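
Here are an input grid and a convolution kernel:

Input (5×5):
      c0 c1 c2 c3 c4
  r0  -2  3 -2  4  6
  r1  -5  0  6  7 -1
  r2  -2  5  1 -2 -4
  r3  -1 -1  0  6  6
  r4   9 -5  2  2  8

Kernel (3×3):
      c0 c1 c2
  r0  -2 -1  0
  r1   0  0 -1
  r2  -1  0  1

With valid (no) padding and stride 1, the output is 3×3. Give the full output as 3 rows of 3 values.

Output[0,0]: The receptive field on the input at this output position is [-2 3 -2 / -5 0 6 / -2 5 1]. Elementwise product with the kernel and sum: -2·-2 + 3·-1 + 6·-1 + -2·-1 + 1·1.
Output[0,1]: The receptive field on the input at this output position is [3 -2 4 / 0 6 7 / 5 1 -2]. Elementwise product with the kernel and sum: 3·-2 + -2·-1 + 7·-1 + 5·-1 + -2·1.

-2 -18 -4
10 3 -9
-8 -10 0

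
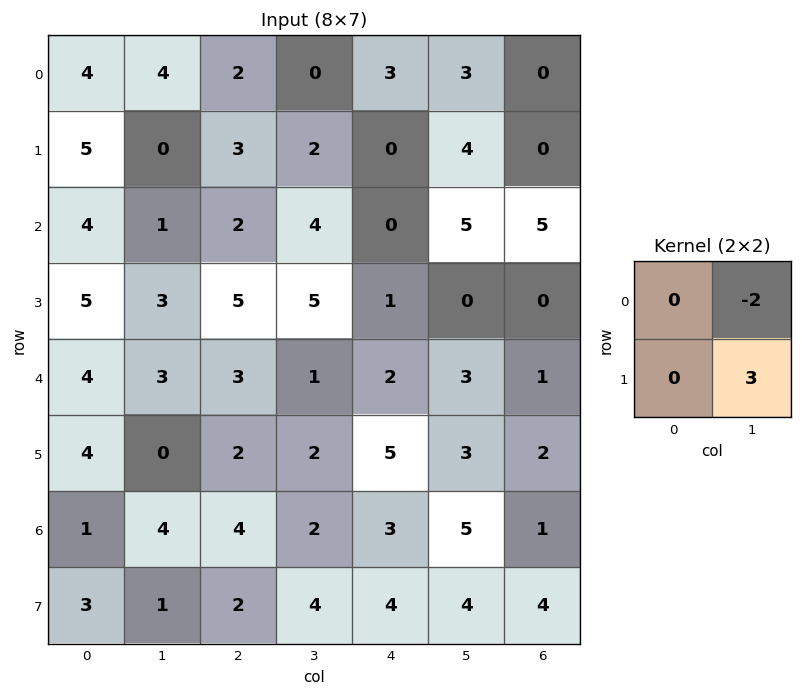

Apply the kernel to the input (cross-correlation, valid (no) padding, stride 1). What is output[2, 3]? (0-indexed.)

3

The receptive field on the input at this output position is [4 0 / 5 1]. Elementwise product with the kernel and sum: 0·-2 + 1·3.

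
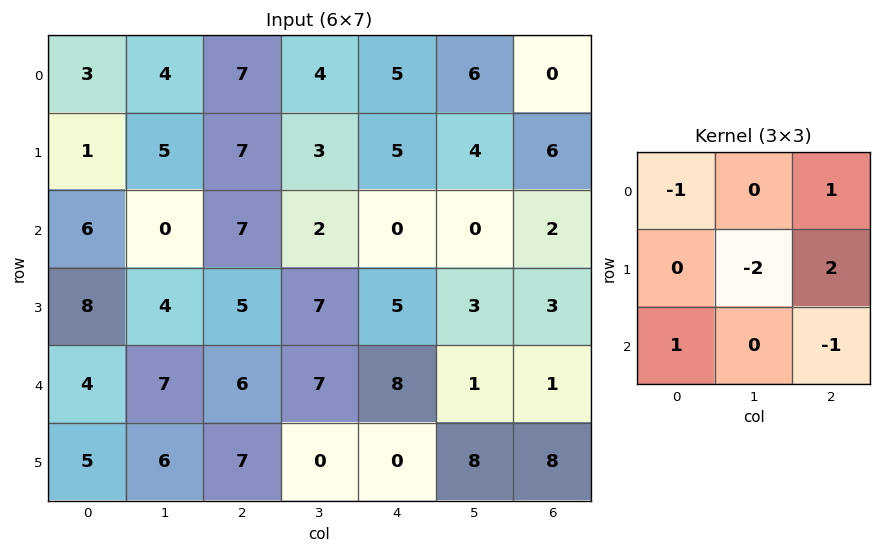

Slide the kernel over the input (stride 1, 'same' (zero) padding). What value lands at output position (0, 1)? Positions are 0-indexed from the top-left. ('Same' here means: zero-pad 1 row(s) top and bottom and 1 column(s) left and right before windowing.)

The receptive field on the zero-padded input at this output position is [0 0 0 / 3 4 7 / 1 5 7]. Elementwise product with the kernel and sum: 0·-1 + 0·1 + 4·-2 + 7·2 + 1·1 + 7·-1.

0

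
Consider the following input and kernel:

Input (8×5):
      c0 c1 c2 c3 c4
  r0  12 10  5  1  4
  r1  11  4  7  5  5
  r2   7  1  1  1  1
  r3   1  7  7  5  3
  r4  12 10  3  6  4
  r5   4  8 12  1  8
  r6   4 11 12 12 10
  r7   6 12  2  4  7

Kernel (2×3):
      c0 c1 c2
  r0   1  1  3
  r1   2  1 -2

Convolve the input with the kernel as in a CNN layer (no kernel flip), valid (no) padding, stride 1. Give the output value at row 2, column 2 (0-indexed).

The receptive field on the input at this output position is [1 1 1 / 7 5 3]. Elementwise product with the kernel and sum: 1·1 + 1·1 + 1·3 + 7·2 + 5·1 + 3·-2.

18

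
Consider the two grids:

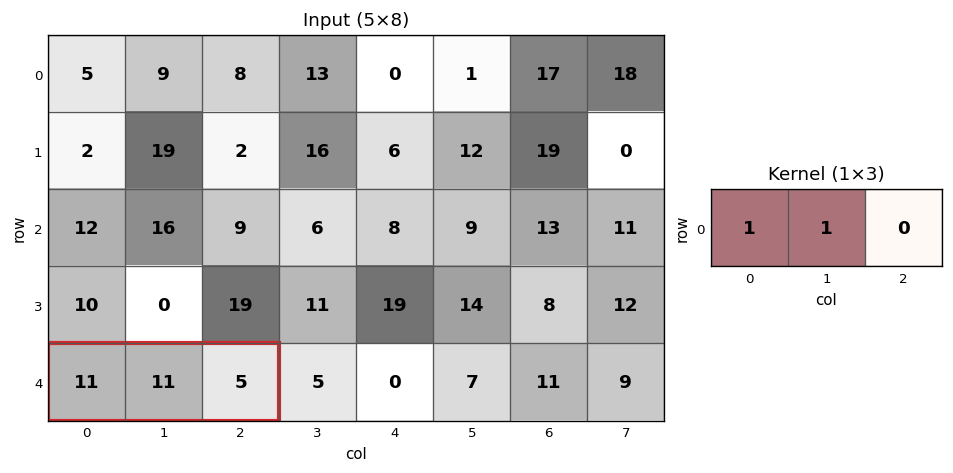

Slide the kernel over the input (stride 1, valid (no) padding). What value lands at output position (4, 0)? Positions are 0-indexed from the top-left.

The receptive field on the input at this output position is [11 11 5]. Elementwise product with the kernel and sum: 11·1 + 11·1.

22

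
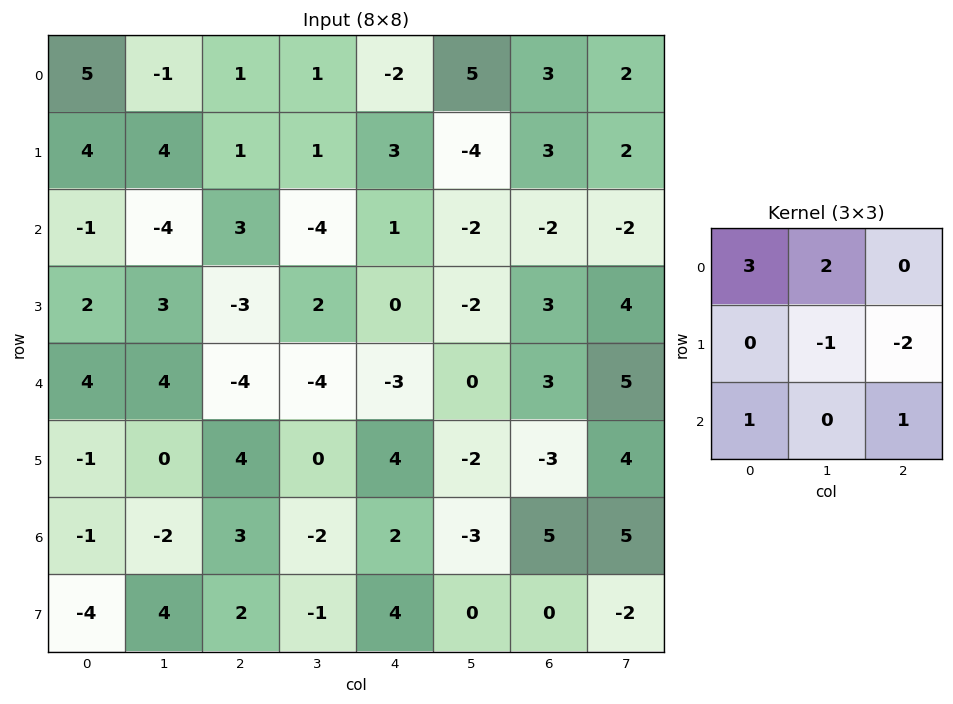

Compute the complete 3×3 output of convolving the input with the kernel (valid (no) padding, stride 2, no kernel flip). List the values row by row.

9 2 1
-8 -8 -5
14 -23 6

Output[0,0]: The receptive field on the input at this output position is [5 -1 1 / 4 4 1 / -1 -4 3]. Elementwise product with the kernel and sum: 5·3 + -1·2 + 4·-1 + 1·-2 + -1·1 + 3·1.
Output[0,1]: The receptive field on the input at this output position is [1 1 -2 / 1 1 3 / 3 -4 1]. Elementwise product with the kernel and sum: 1·3 + 1·2 + 1·-1 + 3·-2 + 3·1 + 1·1.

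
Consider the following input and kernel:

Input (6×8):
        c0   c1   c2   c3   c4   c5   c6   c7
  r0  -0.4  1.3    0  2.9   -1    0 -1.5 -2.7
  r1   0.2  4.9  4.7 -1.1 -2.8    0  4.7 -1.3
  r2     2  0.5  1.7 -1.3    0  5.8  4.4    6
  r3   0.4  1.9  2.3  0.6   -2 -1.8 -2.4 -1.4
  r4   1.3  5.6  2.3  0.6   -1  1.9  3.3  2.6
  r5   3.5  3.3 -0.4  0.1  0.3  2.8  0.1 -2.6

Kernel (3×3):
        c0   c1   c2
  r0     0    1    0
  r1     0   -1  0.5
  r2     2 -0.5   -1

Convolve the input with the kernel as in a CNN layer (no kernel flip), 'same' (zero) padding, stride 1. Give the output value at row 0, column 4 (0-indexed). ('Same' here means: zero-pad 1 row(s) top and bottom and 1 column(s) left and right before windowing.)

0.2

The receptive field on the zero-padded input at this output position is [0 0 0 / 2.9 -1 0 / -1.1 -2.8 0]. Elementwise product with the kernel and sum: 0·1 + -1·-1 + 0·0.5 + -1.1·2 + -2.8·-0.5 + 0·-1.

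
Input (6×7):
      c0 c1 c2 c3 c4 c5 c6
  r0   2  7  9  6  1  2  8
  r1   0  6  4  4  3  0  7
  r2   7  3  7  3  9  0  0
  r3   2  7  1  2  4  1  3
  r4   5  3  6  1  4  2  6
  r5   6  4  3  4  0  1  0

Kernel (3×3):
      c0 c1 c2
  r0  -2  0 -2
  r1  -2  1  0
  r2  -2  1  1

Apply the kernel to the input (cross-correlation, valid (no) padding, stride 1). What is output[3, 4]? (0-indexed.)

-19

The receptive field on the input at this output position is [4 1 3 / 4 2 6 / 0 1 0]. Elementwise product with the kernel and sum: 4·-2 + 3·-2 + 4·-2 + 2·1 + 0·-2 + 1·1 + 0·1.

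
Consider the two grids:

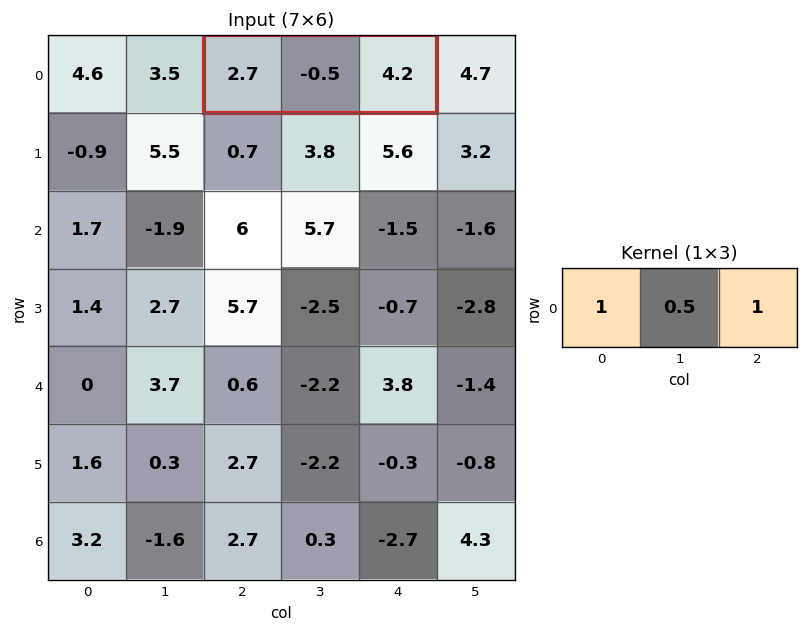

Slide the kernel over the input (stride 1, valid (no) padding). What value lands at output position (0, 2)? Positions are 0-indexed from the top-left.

6.65

The receptive field on the input at this output position is [2.7 -0.5 4.2]. Elementwise product with the kernel and sum: 2.7·1 + -0.5·0.5 + 4.2·1.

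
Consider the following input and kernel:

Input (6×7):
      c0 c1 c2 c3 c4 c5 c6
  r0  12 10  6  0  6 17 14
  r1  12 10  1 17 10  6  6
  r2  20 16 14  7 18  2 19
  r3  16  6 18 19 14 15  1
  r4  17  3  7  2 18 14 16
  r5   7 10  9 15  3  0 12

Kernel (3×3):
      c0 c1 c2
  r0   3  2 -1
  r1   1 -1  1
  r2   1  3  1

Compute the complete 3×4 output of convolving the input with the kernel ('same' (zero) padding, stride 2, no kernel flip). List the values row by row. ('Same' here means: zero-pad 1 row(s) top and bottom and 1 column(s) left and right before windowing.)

Output[0,0]: The receptive field on the zero-padded input at this output position is [0 0 0 / 0 12 10 / 0 12 10]. Elementwise product with the kernel and sum: 0·3 + 0·2 + 0·-1 + 0·1 + 12·-1 + 10·1 + 0·1 + 12·3 + 10·1.

44 34 64 27
64 103 132 31
43 85 92 81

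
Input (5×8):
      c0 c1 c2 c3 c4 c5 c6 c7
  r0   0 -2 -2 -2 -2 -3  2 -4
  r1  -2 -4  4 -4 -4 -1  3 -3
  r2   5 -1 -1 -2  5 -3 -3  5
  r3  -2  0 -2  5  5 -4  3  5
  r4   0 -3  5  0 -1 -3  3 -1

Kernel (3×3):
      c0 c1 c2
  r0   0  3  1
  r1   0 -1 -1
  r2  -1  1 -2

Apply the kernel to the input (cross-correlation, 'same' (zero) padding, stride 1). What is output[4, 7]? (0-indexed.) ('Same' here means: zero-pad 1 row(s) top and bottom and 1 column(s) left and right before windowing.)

The receptive field on the zero-padded input at this output position is [3 5 0 / 3 -1 0 / 0 0 0]. Elementwise product with the kernel and sum: 5·3 + 0·1 + -1·-1 + 0·-1 + 0·-1 + 0·1 + 0·-2.

16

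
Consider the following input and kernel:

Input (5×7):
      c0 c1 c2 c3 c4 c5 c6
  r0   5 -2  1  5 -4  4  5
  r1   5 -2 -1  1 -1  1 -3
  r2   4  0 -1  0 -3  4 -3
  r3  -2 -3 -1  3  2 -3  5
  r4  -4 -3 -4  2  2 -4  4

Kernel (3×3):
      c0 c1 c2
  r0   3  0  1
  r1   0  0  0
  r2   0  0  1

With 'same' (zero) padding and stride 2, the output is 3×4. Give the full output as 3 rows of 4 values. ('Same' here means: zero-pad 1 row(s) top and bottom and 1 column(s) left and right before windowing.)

Output[0,0]: The receptive field on the zero-padded input at this output position is [0 0 0 / 0 5 -2 / 0 5 -2]. Elementwise product with the kernel and sum: 0·3 + 0·1 + -2·1.
Output[0,1]: The receptive field on the zero-padded input at this output position is [0 0 0 / -2 1 5 / -2 -1 1]. Elementwise product with the kernel and sum: 0·3 + 0·1 + 1·1.

-2 1 1 0
-5 -2 1 3
-3 -6 6 -9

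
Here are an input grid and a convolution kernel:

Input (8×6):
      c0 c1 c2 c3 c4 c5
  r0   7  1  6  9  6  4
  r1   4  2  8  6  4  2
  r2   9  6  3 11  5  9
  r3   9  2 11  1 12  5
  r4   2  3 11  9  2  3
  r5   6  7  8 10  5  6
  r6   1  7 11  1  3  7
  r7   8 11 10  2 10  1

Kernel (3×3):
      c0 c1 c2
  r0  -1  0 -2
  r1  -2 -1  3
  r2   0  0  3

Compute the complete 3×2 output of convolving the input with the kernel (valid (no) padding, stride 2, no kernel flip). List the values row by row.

4 -13
31 6
14 -17

Output[0,0]: The receptive field on the input at this output position is [7 1 6 / 4 2 8 / 9 6 3]. Elementwise product with the kernel and sum: 7·-1 + 6·-2 + 4·-2 + 2·-1 + 8·3 + 3·3.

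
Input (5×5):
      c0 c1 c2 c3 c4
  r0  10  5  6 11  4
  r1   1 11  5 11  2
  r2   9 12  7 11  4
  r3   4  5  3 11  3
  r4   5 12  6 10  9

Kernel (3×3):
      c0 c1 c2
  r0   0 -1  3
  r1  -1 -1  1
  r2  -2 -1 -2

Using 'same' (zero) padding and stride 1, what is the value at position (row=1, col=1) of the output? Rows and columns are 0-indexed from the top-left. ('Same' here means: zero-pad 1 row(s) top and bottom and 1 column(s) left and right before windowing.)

The receptive field on the zero-padded input at this output position is [10 5 6 / 1 11 5 / 9 12 7]. Elementwise product with the kernel and sum: 5·-1 + 6·3 + 1·-1 + 11·-1 + 5·1 + 9·-2 + 12·-1 + 7·-2.

-38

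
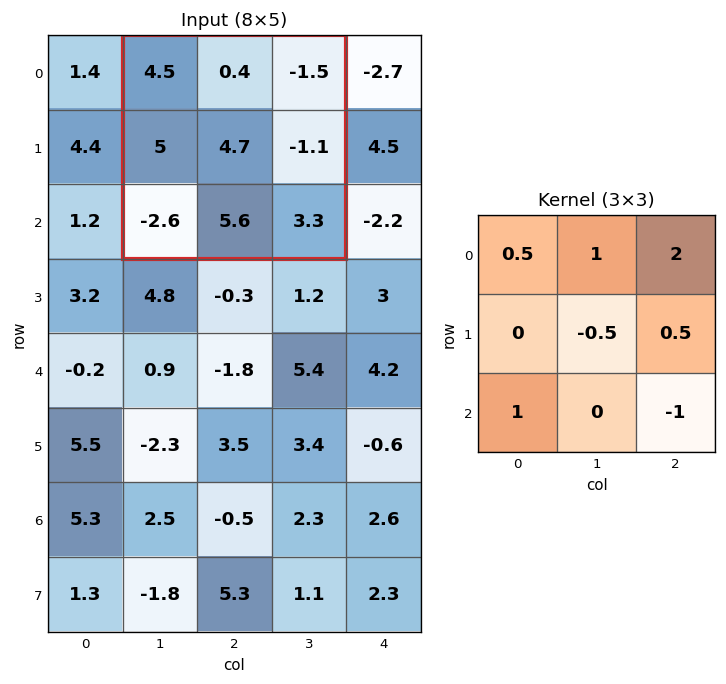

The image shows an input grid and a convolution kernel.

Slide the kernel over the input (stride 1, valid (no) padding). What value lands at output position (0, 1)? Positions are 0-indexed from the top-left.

-9.15

The receptive field on the input at this output position is [4.5 0.4 -1.5 / 5 4.7 -1.1 / -2.6 5.6 3.3]. Elementwise product with the kernel and sum: 4.5·0.5 + 0.4·1 + -1.5·2 + 4.7·-0.5 + -1.1·0.5 + -2.6·1 + 3.3·-1.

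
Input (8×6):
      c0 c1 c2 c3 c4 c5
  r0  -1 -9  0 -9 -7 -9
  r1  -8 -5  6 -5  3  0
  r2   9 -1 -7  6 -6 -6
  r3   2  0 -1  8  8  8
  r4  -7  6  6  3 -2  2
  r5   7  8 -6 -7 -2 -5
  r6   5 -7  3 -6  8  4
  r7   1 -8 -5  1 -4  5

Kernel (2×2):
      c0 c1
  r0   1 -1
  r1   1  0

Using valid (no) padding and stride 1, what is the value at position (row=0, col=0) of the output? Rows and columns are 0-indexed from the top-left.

The receptive field on the input at this output position is [-1 -9 / -8 -5]. Elementwise product with the kernel and sum: -1·1 + -9·-1 + -8·1.

0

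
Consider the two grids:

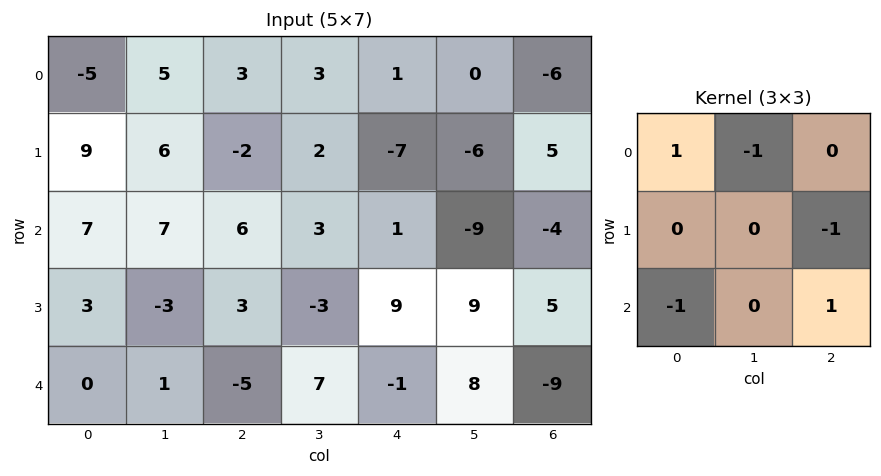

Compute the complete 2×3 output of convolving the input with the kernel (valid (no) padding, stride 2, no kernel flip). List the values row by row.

-9 2 -9
-8 -2 -3

Output[0,0]: The receptive field on the input at this output position is [-5 5 3 / 9 6 -2 / 7 7 6]. Elementwise product with the kernel and sum: -5·1 + 5·-1 + -2·-1 + 7·-1 + 6·1.
Output[0,1]: The receptive field on the input at this output position is [3 3 1 / -2 2 -7 / 6 3 1]. Elementwise product with the kernel and sum: 3·1 + 3·-1 + -7·-1 + 6·-1 + 1·1.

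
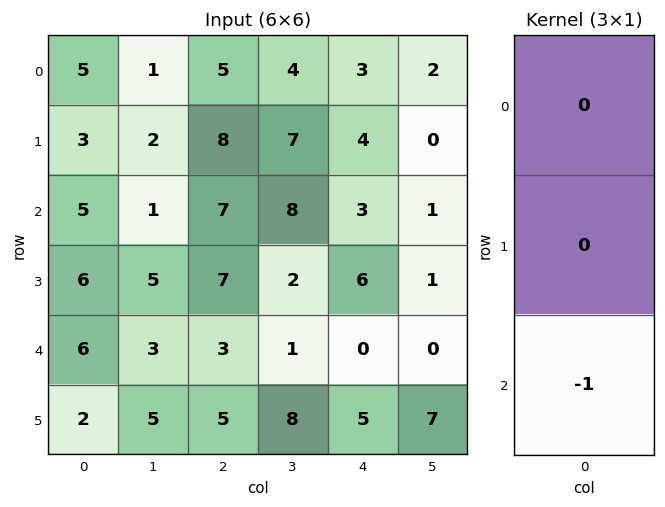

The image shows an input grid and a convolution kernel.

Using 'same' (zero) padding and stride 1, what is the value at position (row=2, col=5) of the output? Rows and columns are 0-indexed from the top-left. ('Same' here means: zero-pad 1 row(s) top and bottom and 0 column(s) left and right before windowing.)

The receptive field on the zero-padded input at this output position is [0 / 1 / 1]. Elementwise product with the kernel and sum: 1·-1.

-1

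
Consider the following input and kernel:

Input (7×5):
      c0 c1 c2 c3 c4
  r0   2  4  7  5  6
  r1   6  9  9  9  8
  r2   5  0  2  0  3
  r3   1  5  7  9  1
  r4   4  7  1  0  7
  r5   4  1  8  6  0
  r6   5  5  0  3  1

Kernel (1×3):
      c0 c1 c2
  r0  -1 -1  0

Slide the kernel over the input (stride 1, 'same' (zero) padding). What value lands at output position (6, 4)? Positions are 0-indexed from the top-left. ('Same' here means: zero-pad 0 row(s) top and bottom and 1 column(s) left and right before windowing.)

The receptive field on the zero-padded input at this output position is [3 1 0]. Elementwise product with the kernel and sum: 3·-1 + 1·-1.

-4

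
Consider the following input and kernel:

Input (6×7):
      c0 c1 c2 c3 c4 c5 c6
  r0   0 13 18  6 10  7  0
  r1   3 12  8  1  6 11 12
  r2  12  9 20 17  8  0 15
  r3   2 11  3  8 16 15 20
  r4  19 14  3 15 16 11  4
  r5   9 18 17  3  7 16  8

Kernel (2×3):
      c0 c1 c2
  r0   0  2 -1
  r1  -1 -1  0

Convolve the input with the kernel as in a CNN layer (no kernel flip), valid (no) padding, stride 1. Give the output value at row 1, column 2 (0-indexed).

-41

The receptive field on the input at this output position is [8 1 6 / 20 17 8]. Elementwise product with the kernel and sum: 1·2 + 6·-1 + 20·-1 + 17·-1.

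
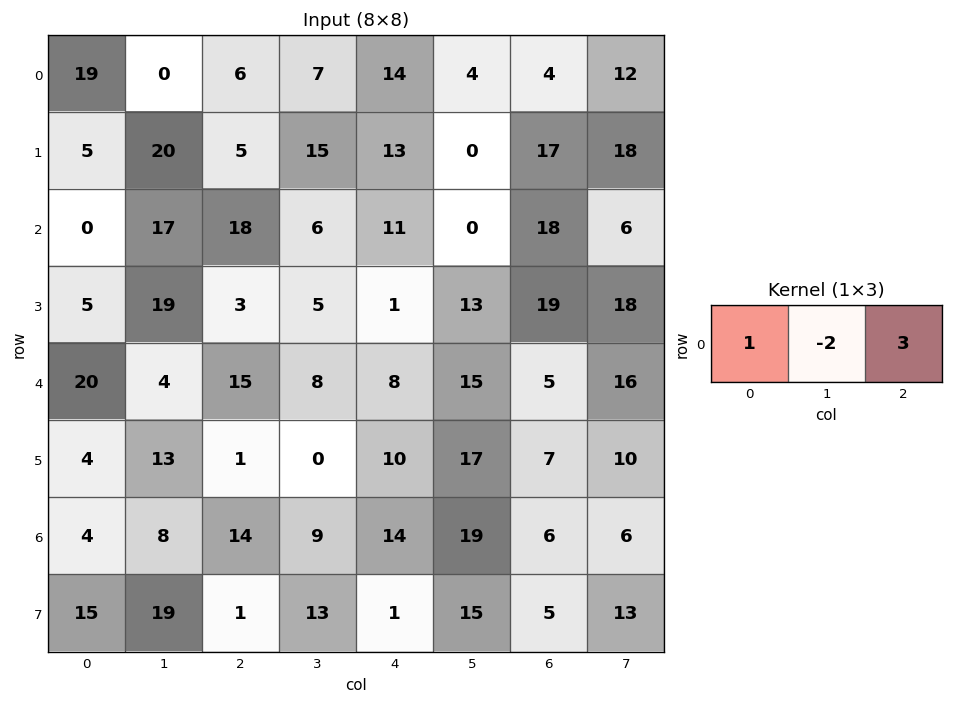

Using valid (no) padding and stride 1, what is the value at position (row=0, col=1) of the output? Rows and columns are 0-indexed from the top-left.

The receptive field on the input at this output position is [0 6 7]. Elementwise product with the kernel and sum: 0·1 + 6·-2 + 7·3.

9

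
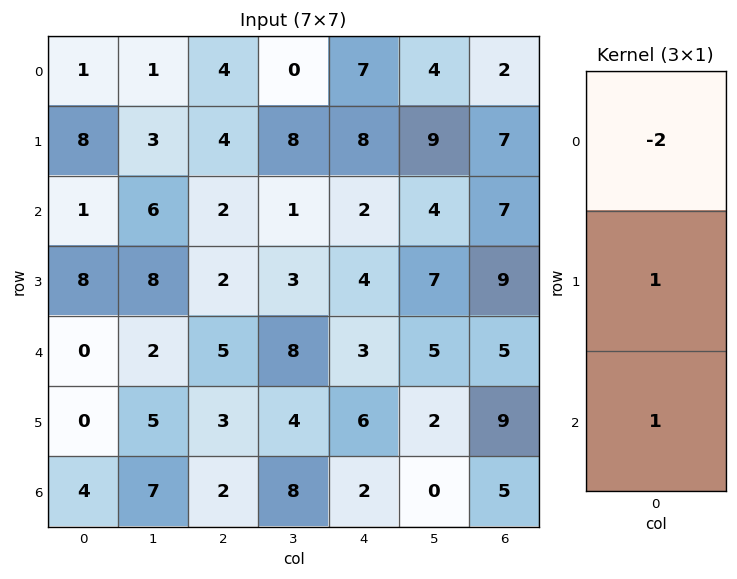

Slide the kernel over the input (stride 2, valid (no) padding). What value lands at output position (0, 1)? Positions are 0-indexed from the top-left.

-2

The receptive field on the input at this output position is [4 / 4 / 2]. Elementwise product with the kernel and sum: 4·-2 + 4·1 + 2·1.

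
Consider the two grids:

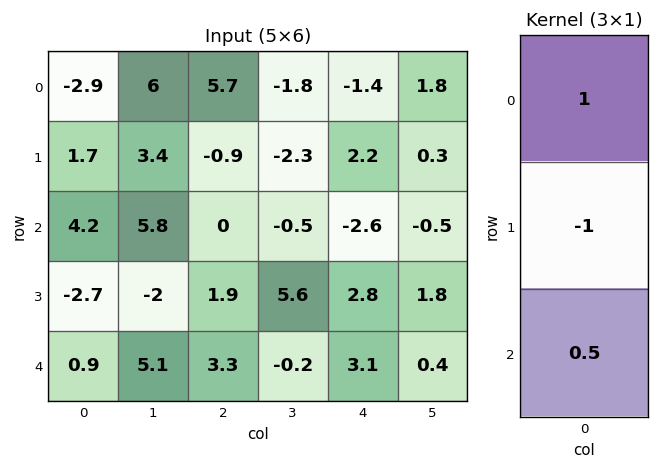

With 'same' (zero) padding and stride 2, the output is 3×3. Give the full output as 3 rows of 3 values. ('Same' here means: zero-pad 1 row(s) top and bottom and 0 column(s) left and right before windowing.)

Output[0,0]: The receptive field on the zero-padded input at this output position is [0 / -2.9 / 1.7]. Elementwise product with the kernel and sum: 0·1 + -2.9·-1 + 1.7·0.5.
Output[0,1]: The receptive field on the zero-padded input at this output position is [0 / 5.7 / -0.9]. Elementwise product with the kernel and sum: 0·1 + 5.7·-1 + -0.9·0.5.

3.75 -6.15 2.5
-3.85 0.05 6.2
-3.6 -1.4 -0.3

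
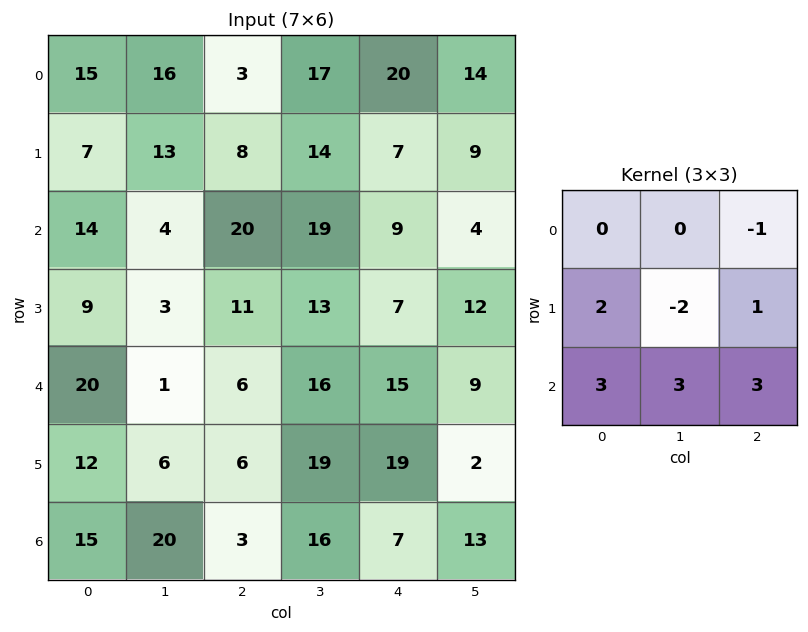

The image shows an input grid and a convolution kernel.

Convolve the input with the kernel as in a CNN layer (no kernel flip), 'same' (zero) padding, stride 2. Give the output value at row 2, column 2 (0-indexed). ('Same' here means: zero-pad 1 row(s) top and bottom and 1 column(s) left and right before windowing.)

The receptive field on the zero-padded input at this output position is [13 7 12 / 16 15 9 / 19 19 2]. Elementwise product with the kernel and sum: 12·-1 + 16·2 + 15·-2 + 9·1 + 19·3 + 19·3 + 2·3.

119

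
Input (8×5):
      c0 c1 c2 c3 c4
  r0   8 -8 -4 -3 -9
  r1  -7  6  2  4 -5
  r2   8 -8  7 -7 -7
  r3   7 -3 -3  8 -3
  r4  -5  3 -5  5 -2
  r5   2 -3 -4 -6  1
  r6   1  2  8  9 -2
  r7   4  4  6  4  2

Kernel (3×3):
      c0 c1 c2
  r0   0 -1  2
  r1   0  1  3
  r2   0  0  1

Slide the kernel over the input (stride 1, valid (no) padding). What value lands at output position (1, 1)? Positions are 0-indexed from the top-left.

0

The receptive field on the input at this output position is [6 2 4 / -8 7 -7 / -3 -3 8]. Elementwise product with the kernel and sum: 2·-1 + 4·2 + 7·1 + -7·3 + 8·1.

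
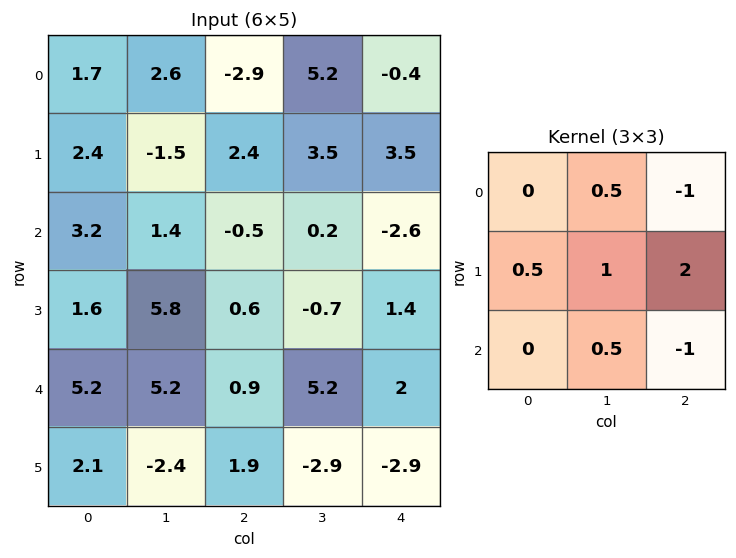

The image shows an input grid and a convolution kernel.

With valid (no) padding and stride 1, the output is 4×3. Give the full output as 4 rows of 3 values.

9.9 1.55 17.4
1.15 -0.7 -8.75
10.7 -3.1 5.7
8.8 18.75 9.35

Output[0,0]: The receptive field on the input at this output position is [1.7 2.6 -2.9 / 2.4 -1.5 2.4 / 3.2 1.4 -0.5]. Elementwise product with the kernel and sum: 2.6·0.5 + -2.9·-1 + 2.4·0.5 + -1.5·1 + 2.4·2 + 1.4·0.5 + -0.5·-1.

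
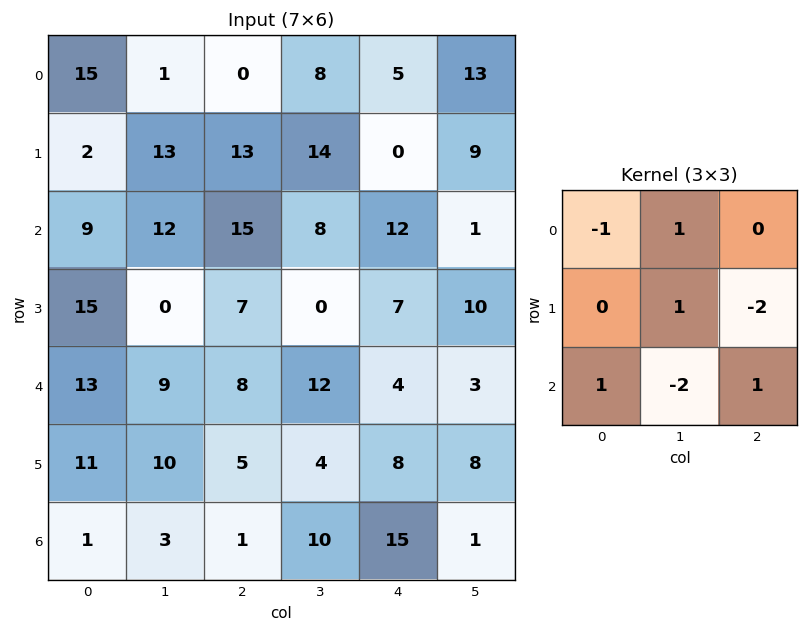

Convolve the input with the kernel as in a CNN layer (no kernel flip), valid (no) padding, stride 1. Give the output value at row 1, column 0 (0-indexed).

The receptive field on the input at this output position is [2 13 13 / 9 12 15 / 15 0 7]. Elementwise product with the kernel and sum: 2·-1 + 13·1 + 12·1 + 15·-2 + 15·1 + 0·-2 + 7·1.

15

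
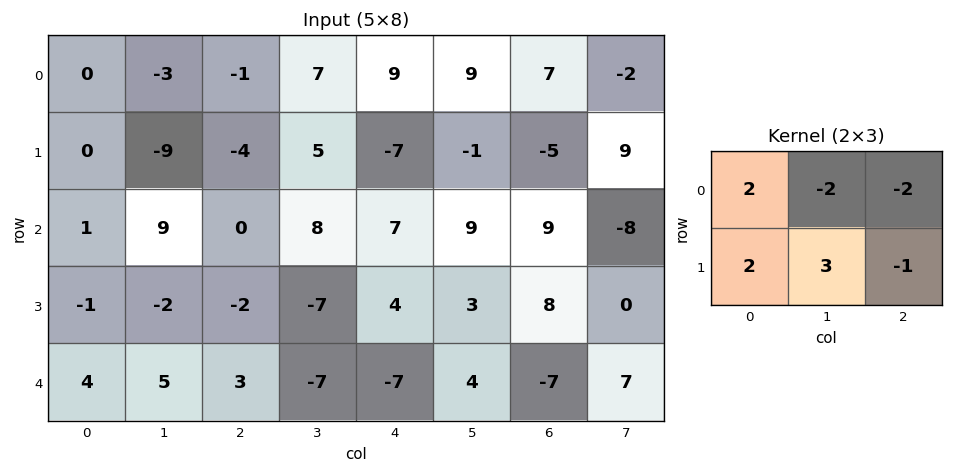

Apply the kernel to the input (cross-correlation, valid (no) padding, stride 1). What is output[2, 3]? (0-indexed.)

The receptive field on the input at this output position is [8 7 9 / -7 4 3]. Elementwise product with the kernel and sum: 8·2 + 7·-2 + 9·-2 + -7·2 + 4·3 + 3·-1.

-21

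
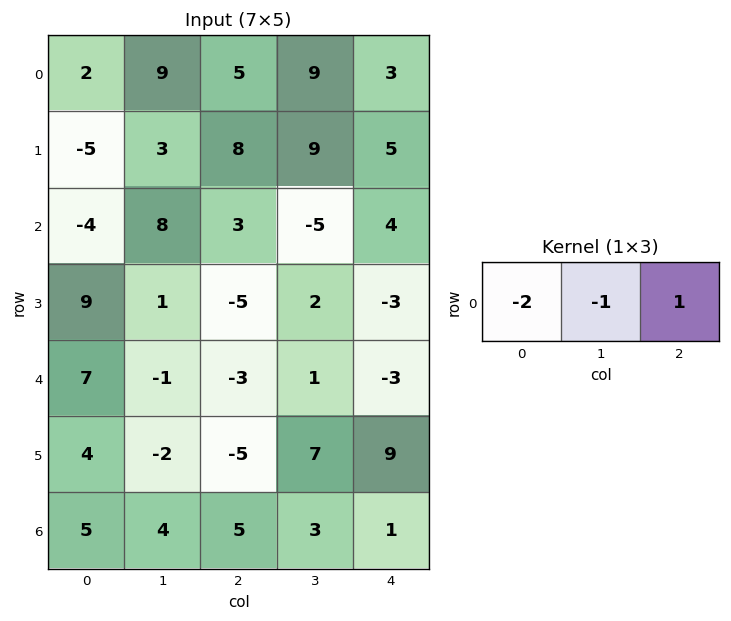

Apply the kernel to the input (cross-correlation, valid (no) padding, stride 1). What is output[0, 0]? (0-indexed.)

The receptive field on the input at this output position is [2 9 5]. Elementwise product with the kernel and sum: 2·-2 + 9·-1 + 5·1.

-8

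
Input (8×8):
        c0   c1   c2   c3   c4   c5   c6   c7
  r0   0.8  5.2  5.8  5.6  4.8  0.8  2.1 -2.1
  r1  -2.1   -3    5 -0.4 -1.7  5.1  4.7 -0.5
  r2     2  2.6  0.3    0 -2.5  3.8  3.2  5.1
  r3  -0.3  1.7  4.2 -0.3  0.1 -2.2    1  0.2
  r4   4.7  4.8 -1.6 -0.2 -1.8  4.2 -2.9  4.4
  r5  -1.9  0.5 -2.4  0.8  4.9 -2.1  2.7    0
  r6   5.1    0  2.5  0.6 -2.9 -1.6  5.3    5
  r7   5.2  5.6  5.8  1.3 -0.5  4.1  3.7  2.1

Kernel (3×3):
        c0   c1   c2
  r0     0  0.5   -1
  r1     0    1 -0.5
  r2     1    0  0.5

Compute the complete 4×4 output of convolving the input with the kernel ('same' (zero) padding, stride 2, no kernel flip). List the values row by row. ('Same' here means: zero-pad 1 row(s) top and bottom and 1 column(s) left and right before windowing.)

-3.3 -0.2 6.55 8
3.5 4.75 -11.75 1.4
0.7 1.8 -1.9 -6.9
6.45 6.45 5.8 9.3

Output[0,0]: The receptive field on the zero-padded input at this output position is [0 0 0 / 0 0.8 5.2 / 0 -2.1 -3]. Elementwise product with the kernel and sum: 0·0.5 + 0·-1 + 0.8·1 + 5.2·-0.5 + 0·1 + -3·0.5.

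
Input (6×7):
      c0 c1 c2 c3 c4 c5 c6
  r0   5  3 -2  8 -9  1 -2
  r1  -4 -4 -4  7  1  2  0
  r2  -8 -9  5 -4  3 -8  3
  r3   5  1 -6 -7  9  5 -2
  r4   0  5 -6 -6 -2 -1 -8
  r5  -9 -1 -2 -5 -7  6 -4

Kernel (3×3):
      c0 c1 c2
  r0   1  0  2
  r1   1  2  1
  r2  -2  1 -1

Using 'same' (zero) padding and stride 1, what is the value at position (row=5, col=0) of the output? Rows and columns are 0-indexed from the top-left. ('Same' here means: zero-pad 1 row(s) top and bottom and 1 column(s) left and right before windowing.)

-9

The receptive field on the zero-padded input at this output position is [0 0 5 / 0 -9 -1 / 0 0 0]. Elementwise product with the kernel and sum: 0·1 + 5·2 + 0·1 + -9·2 + -1·1 + 0·-2 + 0·1 + 0·-1.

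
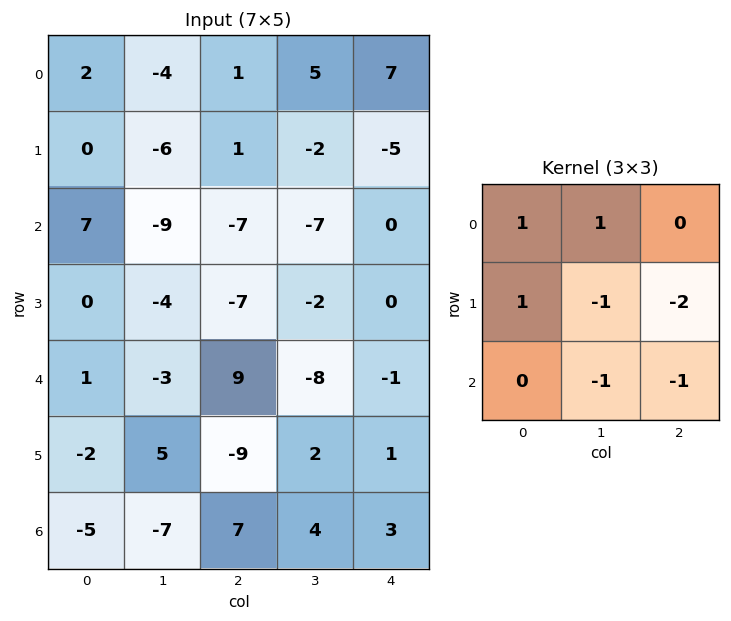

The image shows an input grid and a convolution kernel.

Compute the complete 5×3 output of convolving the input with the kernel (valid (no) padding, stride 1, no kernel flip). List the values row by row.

18 8 26
35 16 1
10 -10 -10
-14 0 7
9 5 -19

Output[0,0]: The receptive field on the input at this output position is [2 -4 1 / 0 -6 1 / 7 -9 -7]. Elementwise product with the kernel and sum: 2·1 + -4·1 + 0·1 + -6·-1 + 1·-2 + -9·-1 + -7·-1.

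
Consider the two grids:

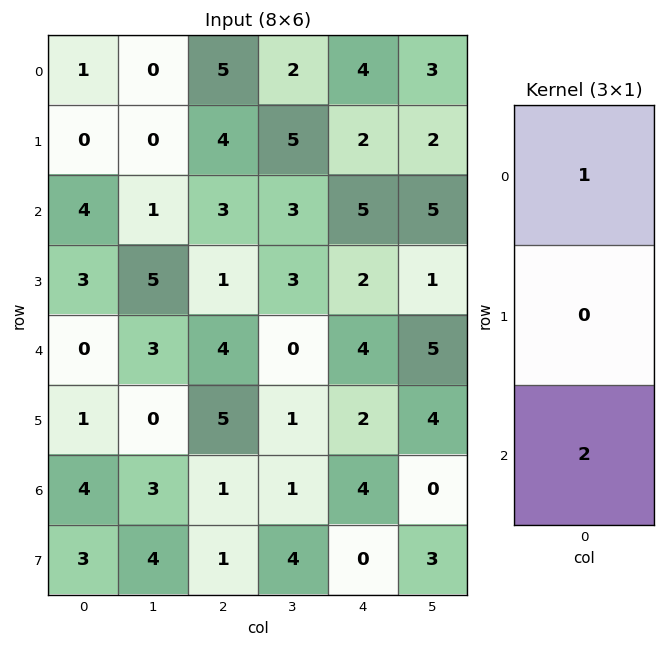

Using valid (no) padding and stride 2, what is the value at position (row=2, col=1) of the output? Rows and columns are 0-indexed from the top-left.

The receptive field on the input at this output position is [4 / 5 / 1]. Elementwise product with the kernel and sum: 4·1 + 1·2.

6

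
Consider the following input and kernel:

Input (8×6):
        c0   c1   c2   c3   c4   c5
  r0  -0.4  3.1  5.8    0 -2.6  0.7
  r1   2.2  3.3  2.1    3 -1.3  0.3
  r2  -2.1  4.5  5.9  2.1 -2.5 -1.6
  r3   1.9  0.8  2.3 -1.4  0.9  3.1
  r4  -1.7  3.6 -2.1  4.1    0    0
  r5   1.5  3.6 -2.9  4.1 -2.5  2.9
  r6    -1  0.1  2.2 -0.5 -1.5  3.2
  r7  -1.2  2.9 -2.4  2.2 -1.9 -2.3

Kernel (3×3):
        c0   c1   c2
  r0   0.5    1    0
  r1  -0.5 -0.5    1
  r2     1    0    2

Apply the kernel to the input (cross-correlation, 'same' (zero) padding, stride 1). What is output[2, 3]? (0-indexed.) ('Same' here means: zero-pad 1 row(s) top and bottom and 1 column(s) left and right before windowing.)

The receptive field on the zero-padded input at this output position is [2.1 3 -1.3 / 5.9 2.1 -2.5 / 2.3 -1.4 0.9]. Elementwise product with the kernel and sum: 2.1·0.5 + 3·1 + 5.9·-0.5 + 2.1·-0.5 + -2.5·1 + 2.3·1 + 0.9·2.

1.65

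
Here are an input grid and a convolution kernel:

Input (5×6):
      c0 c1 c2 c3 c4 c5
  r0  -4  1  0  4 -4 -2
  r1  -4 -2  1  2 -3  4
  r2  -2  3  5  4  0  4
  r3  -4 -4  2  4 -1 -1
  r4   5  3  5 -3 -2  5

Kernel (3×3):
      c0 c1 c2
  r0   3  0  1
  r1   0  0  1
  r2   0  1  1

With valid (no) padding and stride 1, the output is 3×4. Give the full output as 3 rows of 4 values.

Output[0,0]: The receptive field on the input at this output position is [-4 1 0 / -4 -2 1 / -2 3 5]. Elementwise product with the kernel and sum: -4·3 + 0·1 + 1·1 + 3·1 + 5·1.
Output[0,1]: The receptive field on the input at this output position is [1 0 4 / -2 1 2 / 3 5 4]. Elementwise product with the kernel and sum: 1·3 + 4·1 + 2·1 + 5·1 + 4·1.

-3 18 -3 18
-8 6 3 12
9 19 9 18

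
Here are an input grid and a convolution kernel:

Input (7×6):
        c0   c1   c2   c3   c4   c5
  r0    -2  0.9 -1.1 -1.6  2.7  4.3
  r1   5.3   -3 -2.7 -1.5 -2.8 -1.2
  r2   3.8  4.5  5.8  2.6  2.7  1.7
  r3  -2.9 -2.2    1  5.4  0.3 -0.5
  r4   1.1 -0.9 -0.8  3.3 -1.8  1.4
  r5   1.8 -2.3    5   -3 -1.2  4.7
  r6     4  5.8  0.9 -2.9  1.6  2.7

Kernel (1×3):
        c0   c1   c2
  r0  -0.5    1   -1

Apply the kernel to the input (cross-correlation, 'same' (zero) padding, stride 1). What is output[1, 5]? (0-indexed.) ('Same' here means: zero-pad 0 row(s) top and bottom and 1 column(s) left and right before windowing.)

The receptive field on the zero-padded input at this output position is [-2.8 -1.2 0]. Elementwise product with the kernel and sum: -2.8·-0.5 + -1.2·1 + 0·-1.

0.2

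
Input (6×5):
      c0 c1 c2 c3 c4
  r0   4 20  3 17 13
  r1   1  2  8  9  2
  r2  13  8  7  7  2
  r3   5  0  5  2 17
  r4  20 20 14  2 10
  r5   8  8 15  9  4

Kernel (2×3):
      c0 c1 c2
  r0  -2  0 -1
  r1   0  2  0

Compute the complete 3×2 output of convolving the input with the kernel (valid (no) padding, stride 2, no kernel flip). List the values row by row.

-7 -1
-33 -12
-38 -20

Output[0,0]: The receptive field on the input at this output position is [4 20 3 / 1 2 8]. Elementwise product with the kernel and sum: 4·-2 + 3·-1 + 2·2.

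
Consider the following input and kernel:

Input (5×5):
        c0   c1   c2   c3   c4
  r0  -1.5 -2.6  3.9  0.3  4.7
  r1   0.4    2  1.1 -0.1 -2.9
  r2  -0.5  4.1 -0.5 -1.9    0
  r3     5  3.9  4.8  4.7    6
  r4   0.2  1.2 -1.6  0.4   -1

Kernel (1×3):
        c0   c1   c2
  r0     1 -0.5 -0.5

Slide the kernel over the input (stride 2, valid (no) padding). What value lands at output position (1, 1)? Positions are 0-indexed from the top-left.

0.45

The receptive field on the input at this output position is [-0.5 -1.9 0]. Elementwise product with the kernel and sum: -0.5·1 + -1.9·-0.5 + 0·-0.5.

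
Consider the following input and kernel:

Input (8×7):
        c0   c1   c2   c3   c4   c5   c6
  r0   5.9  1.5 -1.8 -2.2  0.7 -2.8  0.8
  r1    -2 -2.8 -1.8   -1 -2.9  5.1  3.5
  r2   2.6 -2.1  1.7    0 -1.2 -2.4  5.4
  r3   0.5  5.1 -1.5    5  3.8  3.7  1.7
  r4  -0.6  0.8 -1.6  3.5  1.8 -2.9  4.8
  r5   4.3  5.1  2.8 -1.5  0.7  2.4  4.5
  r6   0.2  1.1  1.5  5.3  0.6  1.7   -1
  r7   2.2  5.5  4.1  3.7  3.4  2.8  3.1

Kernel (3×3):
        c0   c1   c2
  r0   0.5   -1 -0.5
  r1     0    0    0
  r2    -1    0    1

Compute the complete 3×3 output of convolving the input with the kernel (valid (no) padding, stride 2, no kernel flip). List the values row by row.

1.45 -1.95 9.35
1.55 4.85 2.1
1 -6.1 -0.2

Output[0,0]: The receptive field on the input at this output position is [5.9 1.5 -1.8 / -2 -2.8 -1.8 / 2.6 -2.1 1.7]. Elementwise product with the kernel and sum: 5.9·0.5 + 1.5·-1 + -1.8·-0.5 + 2.6·-1 + 1.7·1.
Output[0,1]: The receptive field on the input at this output position is [-1.8 -2.2 0.7 / -1.8 -1 -2.9 / 1.7 0 -1.2]. Elementwise product with the kernel and sum: -1.8·0.5 + -2.2·-1 + 0.7·-0.5 + 1.7·-1 + -1.2·1.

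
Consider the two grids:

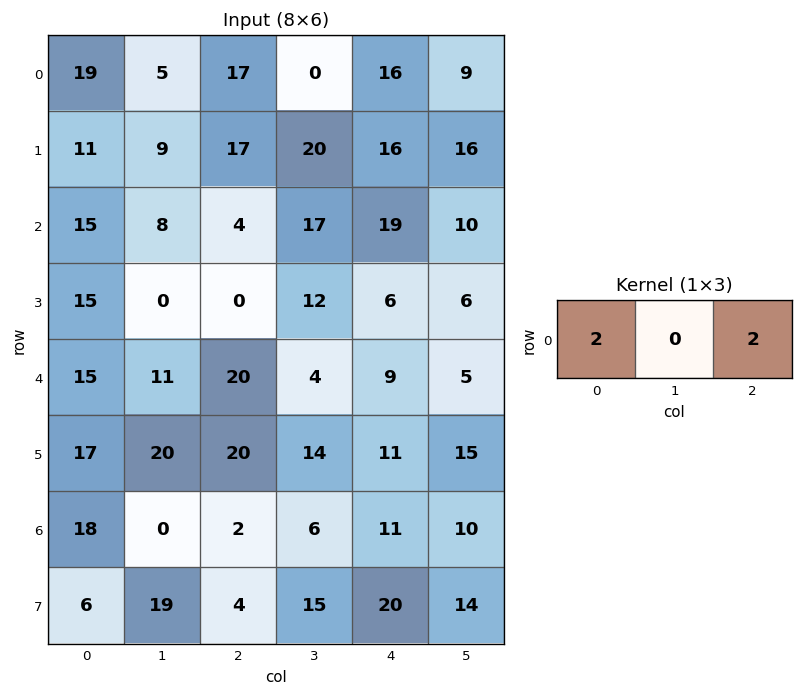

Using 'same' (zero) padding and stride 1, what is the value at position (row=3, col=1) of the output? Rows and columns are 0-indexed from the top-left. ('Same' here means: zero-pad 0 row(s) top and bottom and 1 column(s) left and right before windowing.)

The receptive field on the zero-padded input at this output position is [15 0 0]. Elementwise product with the kernel and sum: 15·2 + 0·2.

30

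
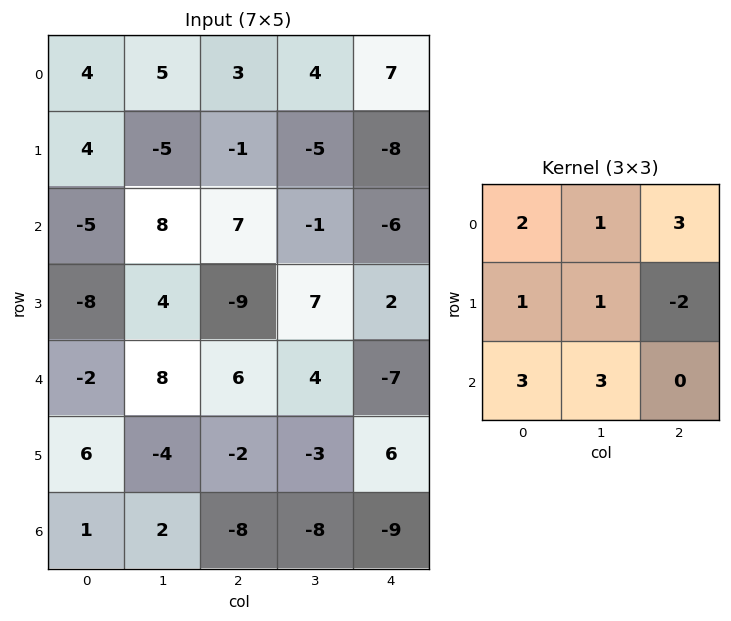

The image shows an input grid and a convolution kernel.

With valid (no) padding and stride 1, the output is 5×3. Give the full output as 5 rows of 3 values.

Output[0,0]: The receptive field on the input at this output position is [4 5 3 / 4 -5 -1 / -5 8 7]. Elementwise product with the kernel and sum: 4·2 + 5·1 + 3·3 + 4·1 + -5·1 + -1·-2 + -5·3 + 8·3.

32 74 59
-23 -24 -19
51 43 19
-39 8 4
37 16 -70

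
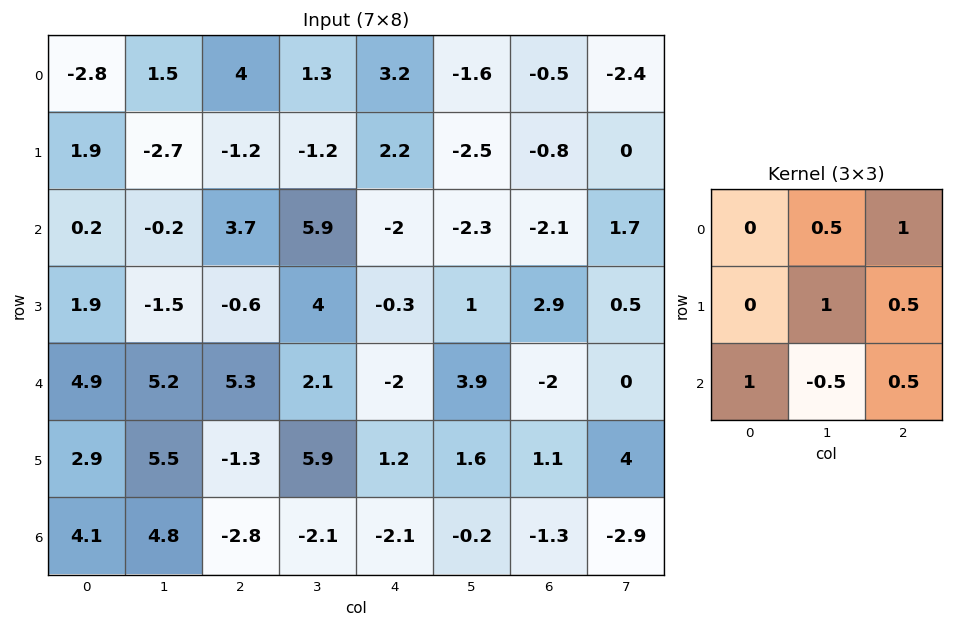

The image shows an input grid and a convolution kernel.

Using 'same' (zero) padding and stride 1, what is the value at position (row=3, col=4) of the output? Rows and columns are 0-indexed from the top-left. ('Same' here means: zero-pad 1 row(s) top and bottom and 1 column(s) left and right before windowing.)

The receptive field on the zero-padded input at this output position is [5.9 -2 -2.3 / 4 -0.3 1 / 2.1 -2 3.9]. Elementwise product with the kernel and sum: -2·0.5 + -2.3·1 + -0.3·1 + 1·0.5 + 2.1·1 + -2·-0.5 + 3.9·0.5.

1.95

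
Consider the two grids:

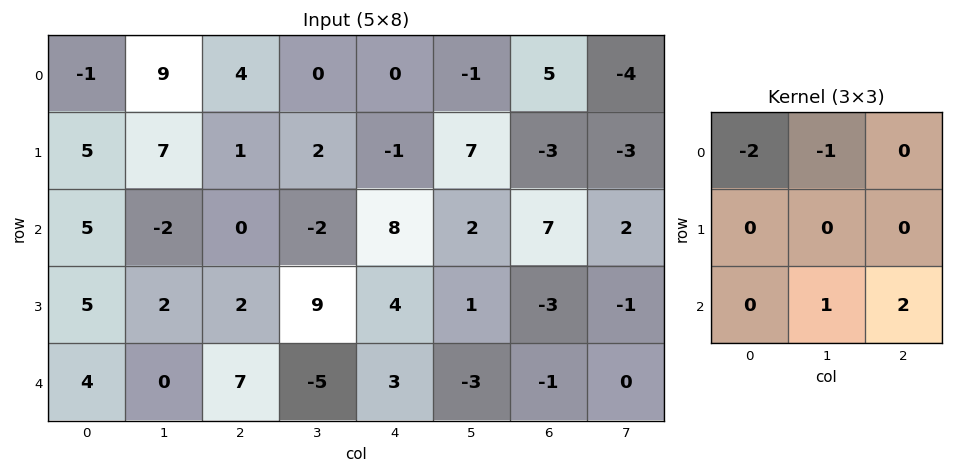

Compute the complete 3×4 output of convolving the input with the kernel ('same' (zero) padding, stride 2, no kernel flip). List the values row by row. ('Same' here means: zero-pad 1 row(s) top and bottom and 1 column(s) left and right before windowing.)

Output[0,0]: The receptive field on the zero-padded input at this output position is [0 0 0 / 0 -1 9 / 0 5 7]. Elementwise product with the kernel and sum: 0·-2 + 0·-1 + 5·1 + 7·2.

19 5 13 -9
4 5 3 -16
-5 -6 -22 1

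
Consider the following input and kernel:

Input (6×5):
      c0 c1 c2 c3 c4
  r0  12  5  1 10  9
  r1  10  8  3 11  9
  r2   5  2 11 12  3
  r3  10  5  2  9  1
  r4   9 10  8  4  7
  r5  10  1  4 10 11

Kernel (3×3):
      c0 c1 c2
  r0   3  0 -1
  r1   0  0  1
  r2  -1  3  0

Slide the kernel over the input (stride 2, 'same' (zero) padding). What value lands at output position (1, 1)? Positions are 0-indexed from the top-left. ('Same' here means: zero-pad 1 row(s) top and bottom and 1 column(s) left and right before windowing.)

The receptive field on the zero-padded input at this output position is [8 3 11 / 2 11 12 / 5 2 9]. Elementwise product with the kernel and sum: 8·3 + 11·-1 + 12·1 + 5·-1 + 2·3.

26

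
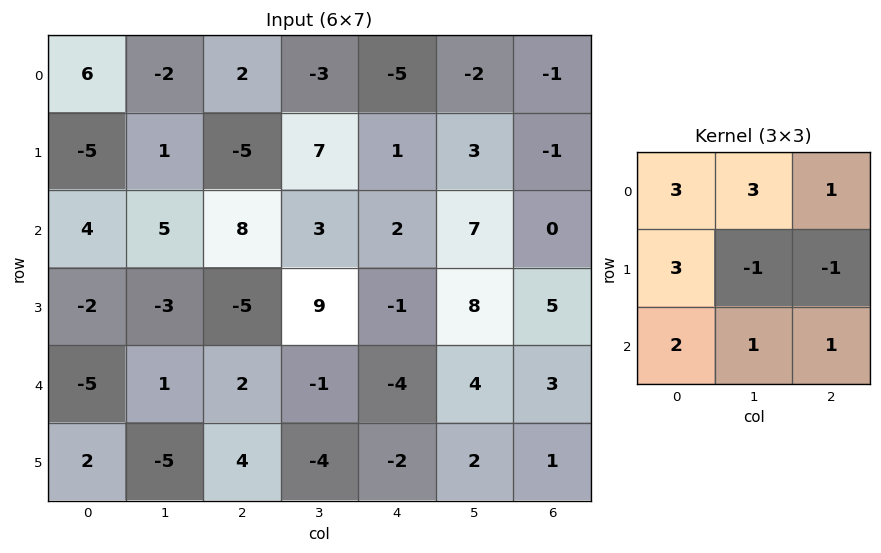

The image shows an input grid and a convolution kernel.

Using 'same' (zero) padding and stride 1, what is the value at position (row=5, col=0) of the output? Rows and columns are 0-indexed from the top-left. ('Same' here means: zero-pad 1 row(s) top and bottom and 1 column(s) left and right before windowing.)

The receptive field on the zero-padded input at this output position is [0 -5 1 / 0 2 -5 / 0 0 0]. Elementwise product with the kernel and sum: 0·3 + -5·3 + 1·1 + 0·3 + 2·-1 + -5·-1 + 0·2 + 0·1 + 0·1.

-11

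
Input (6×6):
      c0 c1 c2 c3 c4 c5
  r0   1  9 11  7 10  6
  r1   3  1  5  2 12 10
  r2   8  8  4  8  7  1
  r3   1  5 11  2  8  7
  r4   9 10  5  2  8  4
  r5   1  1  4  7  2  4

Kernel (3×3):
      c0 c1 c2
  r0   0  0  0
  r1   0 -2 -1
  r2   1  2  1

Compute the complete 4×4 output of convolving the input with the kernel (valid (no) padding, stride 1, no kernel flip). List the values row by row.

21 12 11 -11
2 13 0 10
13 -2 5 -1
-18 4 8 -5

Output[0,0]: The receptive field on the input at this output position is [1 9 11 / 3 1 5 / 8 8 4]. Elementwise product with the kernel and sum: 1·-2 + 5·-1 + 8·1 + 8·2 + 4·1.
Output[0,1]: The receptive field on the input at this output position is [9 11 7 / 1 5 2 / 8 4 8]. Elementwise product with the kernel and sum: 5·-2 + 2·-1 + 8·1 + 4·2 + 8·1.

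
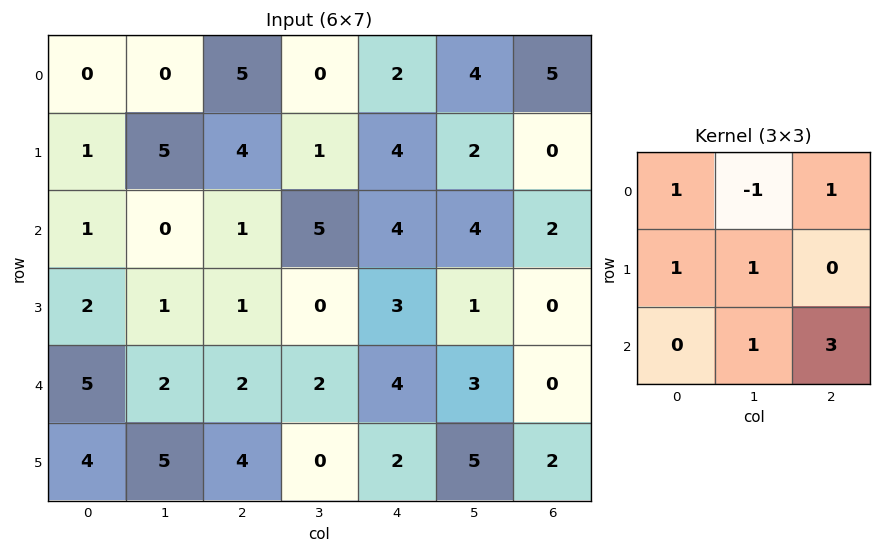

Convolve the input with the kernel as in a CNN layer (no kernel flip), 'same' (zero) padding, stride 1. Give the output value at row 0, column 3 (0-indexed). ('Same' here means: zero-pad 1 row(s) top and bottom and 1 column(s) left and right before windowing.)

The receptive field on the zero-padded input at this output position is [0 0 0 / 5 0 2 / 4 1 4]. Elementwise product with the kernel and sum: 0·1 + 0·-1 + 0·1 + 5·1 + 0·1 + 1·1 + 4·3.

18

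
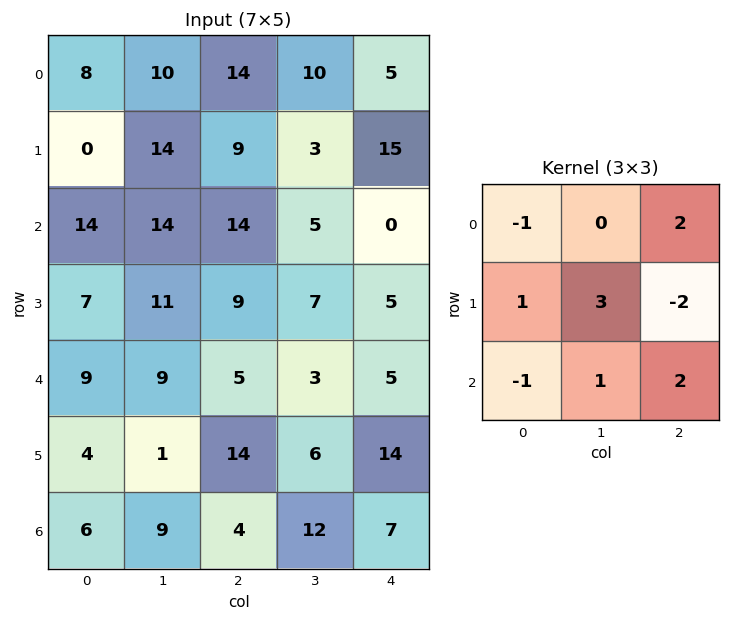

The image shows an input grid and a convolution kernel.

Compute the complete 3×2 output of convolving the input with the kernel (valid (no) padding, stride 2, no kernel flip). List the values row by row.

Output[0,0]: The receptive field on the input at this output position is [8 10 14 / 0 14 9 / 14 14 14]. Elementwise product with the kernel and sum: 8·-1 + 14·2 + 0·1 + 14·3 + 9·-2 + 14·-1 + 14·1 + 14·2.
Output[0,1]: The receptive field on the input at this output position is [14 10 5 / 9 3 15 / 14 5 0]. Elementwise product with the kernel and sum: 14·-1 + 5·2 + 9·1 + 3·3 + 15·-2 + 14·-1 + 5·1 + 0·2.

72 -25
46 14
-9 31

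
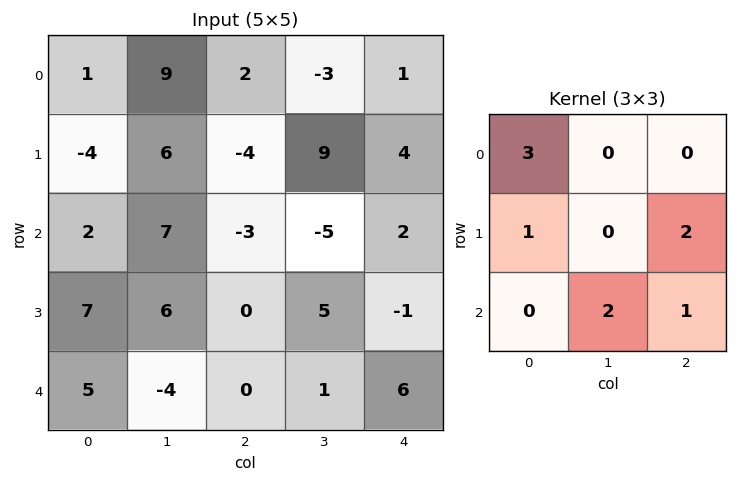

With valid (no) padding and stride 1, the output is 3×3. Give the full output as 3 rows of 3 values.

Output[0,0]: The receptive field on the input at this output position is [1 9 2 / -4 6 -4 / 2 7 -3]. Elementwise product with the kernel and sum: 1·3 + -4·1 + -4·2 + 7·2 + -3·1.

2 40 2
-4 20 -2
5 38 -3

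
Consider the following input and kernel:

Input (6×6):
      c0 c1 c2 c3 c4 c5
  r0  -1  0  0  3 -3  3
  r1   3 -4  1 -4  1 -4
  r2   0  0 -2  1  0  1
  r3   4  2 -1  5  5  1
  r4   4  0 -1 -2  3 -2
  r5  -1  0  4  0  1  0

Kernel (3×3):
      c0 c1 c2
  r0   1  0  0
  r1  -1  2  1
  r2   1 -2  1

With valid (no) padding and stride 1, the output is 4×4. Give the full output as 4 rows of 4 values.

Output[0,0]: The receptive field on the input at this output position is [-1 0 0 / 3 -4 1 / 0 0 -2]. Elementwise product with the kernel and sum: -1·1 + 3·-1 + -4·2 + 1·1 + 0·1 + 0·-2 + -2·1.
Output[0,1]: The receptive field on the input at this output position is [0 0 3 / -4 1 -4 / 0 -2 1]. Elementwise product with the kernel and sum: 0·1 + -4·-1 + 1·2 + -4·1 + 0·1 + -2·-2 + 1·1.

-13 7 -12 7
0 2 -1 -8
2 1 20 -3
2 -10 4 9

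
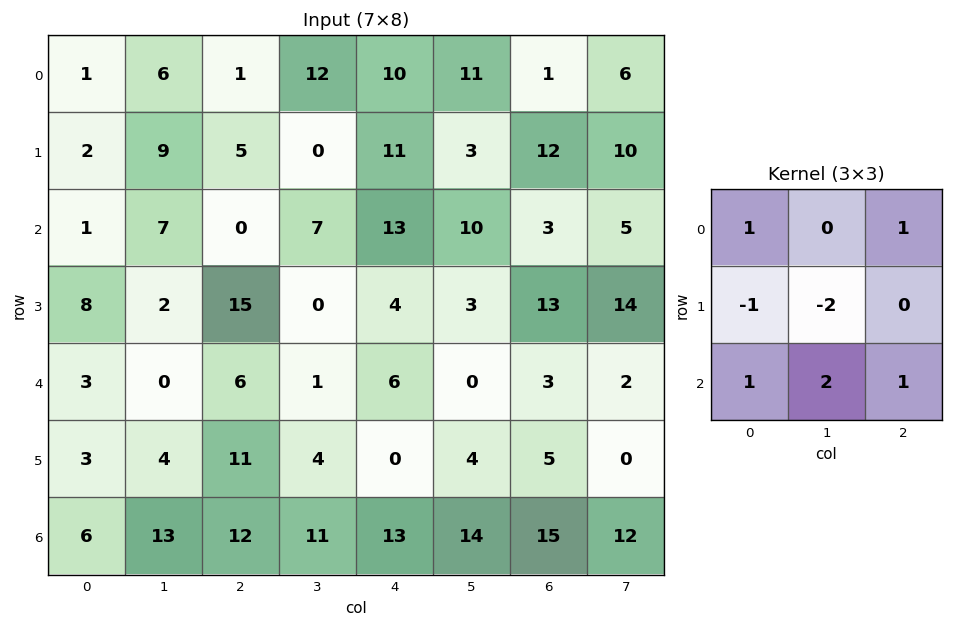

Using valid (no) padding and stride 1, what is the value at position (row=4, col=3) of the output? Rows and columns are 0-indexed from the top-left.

48

The receptive field on the input at this output position is [1 6 0 / 4 0 4 / 11 13 14]. Elementwise product with the kernel and sum: 1·1 + 0·1 + 4·-1 + 0·-2 + 11·1 + 13·2 + 14·1.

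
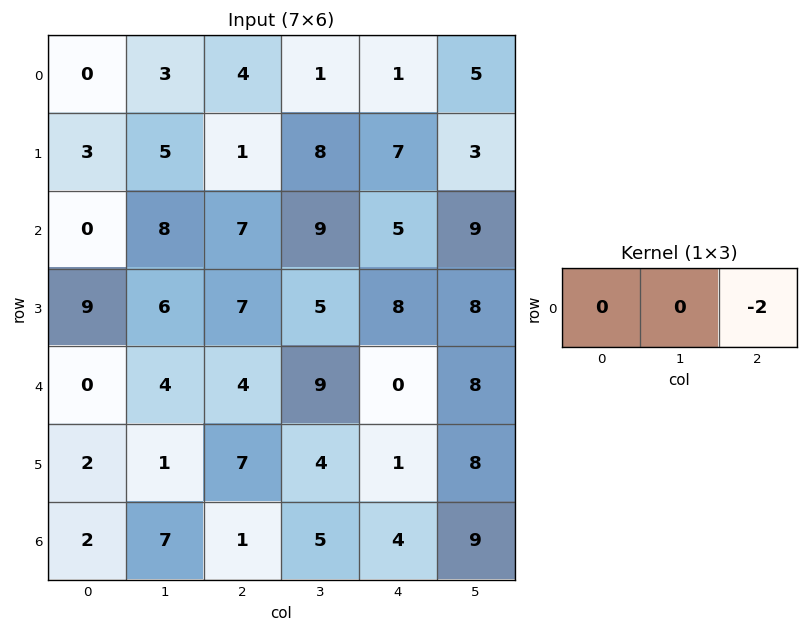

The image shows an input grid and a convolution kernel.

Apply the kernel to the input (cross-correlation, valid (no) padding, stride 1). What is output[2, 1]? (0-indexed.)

-18

The receptive field on the input at this output position is [8 7 9]. Elementwise product with the kernel and sum: 9·-2.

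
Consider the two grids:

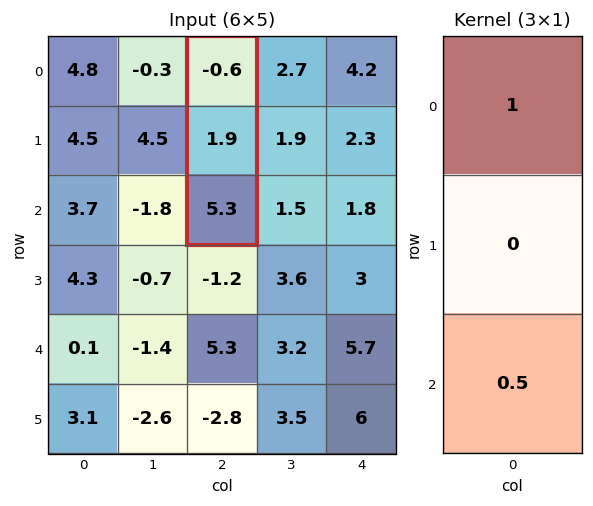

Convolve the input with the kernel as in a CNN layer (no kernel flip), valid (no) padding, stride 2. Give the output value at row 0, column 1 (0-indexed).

2.05

The receptive field on the input at this output position is [-0.6 / 1.9 / 5.3]. Elementwise product with the kernel and sum: -0.6·1 + 5.3·0.5.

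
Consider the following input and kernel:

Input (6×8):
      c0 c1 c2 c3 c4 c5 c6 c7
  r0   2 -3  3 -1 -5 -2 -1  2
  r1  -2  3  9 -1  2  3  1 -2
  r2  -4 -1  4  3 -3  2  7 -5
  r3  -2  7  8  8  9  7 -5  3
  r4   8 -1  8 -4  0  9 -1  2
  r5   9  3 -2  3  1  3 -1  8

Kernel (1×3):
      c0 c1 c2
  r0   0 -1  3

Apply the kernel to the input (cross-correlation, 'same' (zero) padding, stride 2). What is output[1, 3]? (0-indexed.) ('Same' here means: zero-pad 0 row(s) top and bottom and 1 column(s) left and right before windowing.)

The receptive field on the zero-padded input at this output position is [2 7 -5]. Elementwise product with the kernel and sum: 7·-1 + -5·3.

-22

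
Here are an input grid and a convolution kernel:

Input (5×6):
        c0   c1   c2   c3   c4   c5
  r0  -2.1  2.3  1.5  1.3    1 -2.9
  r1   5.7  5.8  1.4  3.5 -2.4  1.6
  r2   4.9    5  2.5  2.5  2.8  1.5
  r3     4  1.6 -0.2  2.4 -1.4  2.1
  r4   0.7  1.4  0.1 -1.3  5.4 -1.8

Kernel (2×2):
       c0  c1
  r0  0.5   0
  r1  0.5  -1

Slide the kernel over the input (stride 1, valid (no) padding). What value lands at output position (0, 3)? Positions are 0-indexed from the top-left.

4.8

The receptive field on the input at this output position is [1.3 1 / 3.5 -2.4]. Elementwise product with the kernel and sum: 1.3·0.5 + 3.5·0.5 + -2.4·-1.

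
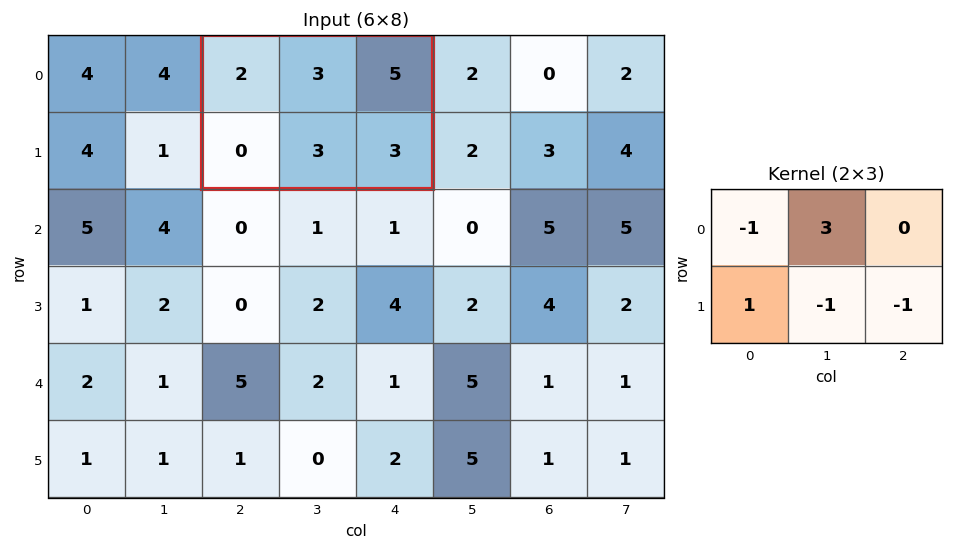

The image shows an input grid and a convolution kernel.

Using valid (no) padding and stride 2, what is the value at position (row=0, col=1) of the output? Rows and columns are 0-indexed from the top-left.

1

The receptive field on the input at this output position is [2 3 5 / 0 3 3]. Elementwise product with the kernel and sum: 2·-1 + 3·3 + 0·1 + 3·-1 + 3·-1.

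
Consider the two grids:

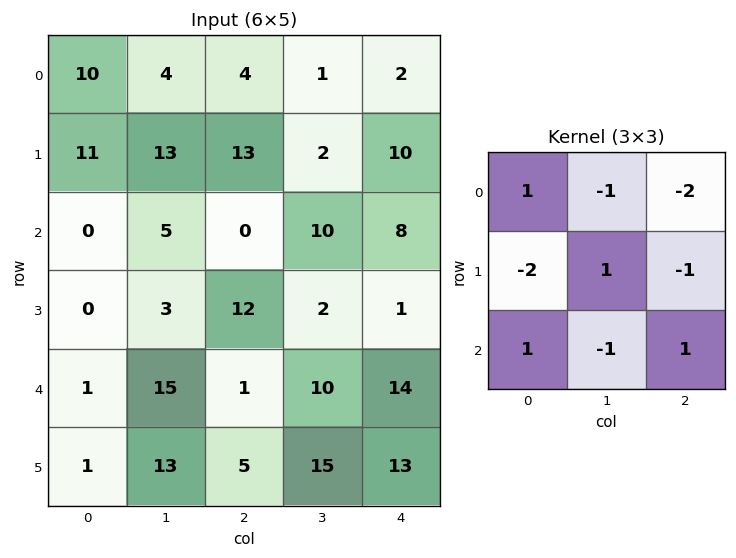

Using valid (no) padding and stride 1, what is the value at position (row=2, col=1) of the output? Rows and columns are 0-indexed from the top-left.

13

The receptive field on the input at this output position is [5 0 10 / 3 12 2 / 15 1 10]. Elementwise product with the kernel and sum: 5·1 + 0·-1 + 10·-2 + 3·-2 + 12·1 + 2·-1 + 15·1 + 1·-1 + 10·1.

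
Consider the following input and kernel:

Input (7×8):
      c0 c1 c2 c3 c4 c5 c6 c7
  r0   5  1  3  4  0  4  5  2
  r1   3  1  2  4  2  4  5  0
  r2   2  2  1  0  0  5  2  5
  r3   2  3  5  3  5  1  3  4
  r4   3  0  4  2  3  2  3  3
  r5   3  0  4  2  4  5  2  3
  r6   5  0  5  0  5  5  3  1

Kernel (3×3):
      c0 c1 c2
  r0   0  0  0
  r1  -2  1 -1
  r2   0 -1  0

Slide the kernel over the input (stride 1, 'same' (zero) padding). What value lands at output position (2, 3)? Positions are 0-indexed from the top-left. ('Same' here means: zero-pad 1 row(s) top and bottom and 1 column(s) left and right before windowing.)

-5

The receptive field on the zero-padded input at this output position is [2 4 2 / 1 0 0 / 5 3 5]. Elementwise product with the kernel and sum: 1·-2 + 0·1 + 0·-1 + 3·-1.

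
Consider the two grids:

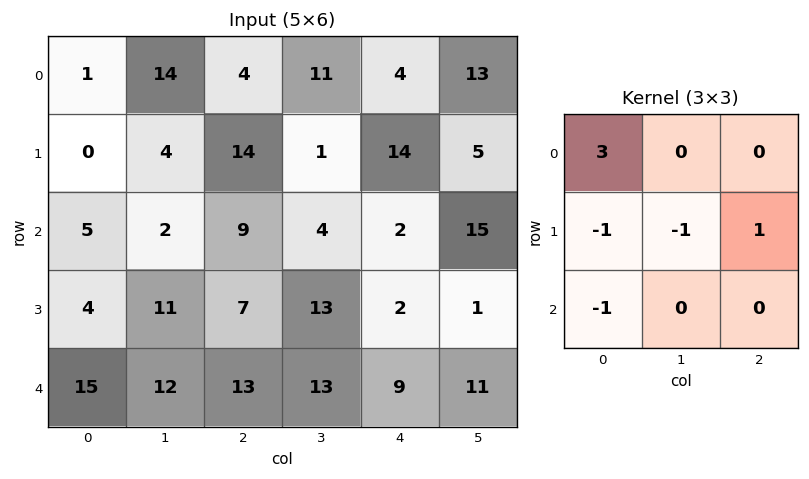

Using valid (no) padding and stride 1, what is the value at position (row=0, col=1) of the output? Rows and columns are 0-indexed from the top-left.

23

The receptive field on the input at this output position is [14 4 11 / 4 14 1 / 2 9 4]. Elementwise product with the kernel and sum: 14·3 + 4·-1 + 14·-1 + 1·1 + 2·-1.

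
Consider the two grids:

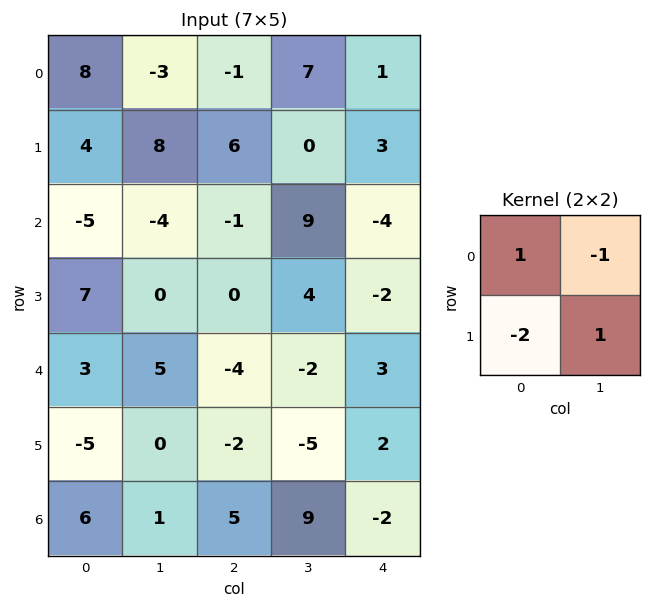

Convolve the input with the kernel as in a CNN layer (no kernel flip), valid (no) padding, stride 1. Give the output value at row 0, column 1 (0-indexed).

The receptive field on the input at this output position is [-3 -1 / 8 6]. Elementwise product with the kernel and sum: -3·1 + -1·-1 + 8·-2 + 6·1.

-12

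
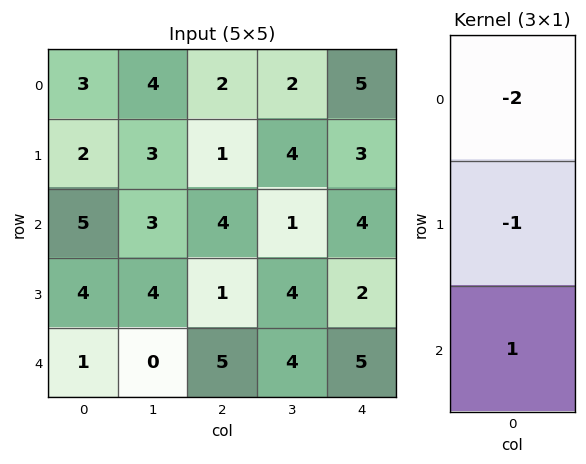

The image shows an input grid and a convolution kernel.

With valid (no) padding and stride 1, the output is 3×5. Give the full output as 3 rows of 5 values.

-3 -8 -1 -7 -9
-5 -5 -5 -5 -8
-13 -10 -4 -2 -5

Output[0,0]: The receptive field on the input at this output position is [3 / 2 / 5]. Elementwise product with the kernel and sum: 3·-2 + 2·-1 + 5·1.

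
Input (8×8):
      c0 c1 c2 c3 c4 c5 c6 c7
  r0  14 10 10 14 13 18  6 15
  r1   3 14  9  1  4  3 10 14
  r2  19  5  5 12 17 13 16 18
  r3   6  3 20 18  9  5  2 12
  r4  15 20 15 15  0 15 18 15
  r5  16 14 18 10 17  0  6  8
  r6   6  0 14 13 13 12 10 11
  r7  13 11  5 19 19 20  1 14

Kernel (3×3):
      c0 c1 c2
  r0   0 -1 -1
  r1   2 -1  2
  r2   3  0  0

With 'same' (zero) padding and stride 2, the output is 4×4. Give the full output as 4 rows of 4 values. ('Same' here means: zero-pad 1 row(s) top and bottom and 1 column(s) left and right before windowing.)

Output[0,0]: The receptive field on the zero-padded input at this output position is [0 0 0 / 0 14 10 / 0 3 14]. Elementwise product with the kernel and sum: 0·-1 + 0·-1 + 0·2 + 14·-1 + 10·2 + 0·3.
Output[0,1]: The receptive field on the zero-padded input at this output position is [0 0 0 / 10 10 14 / 14 9 1]. Elementwise product with the kernel and sum: 0·-1 + 0·-1 + 10·2 + 10·-1 + 14·2 + 14·3.

6 80 54 69
-26 28 80 37
16 59 76 28
-36 17 77 82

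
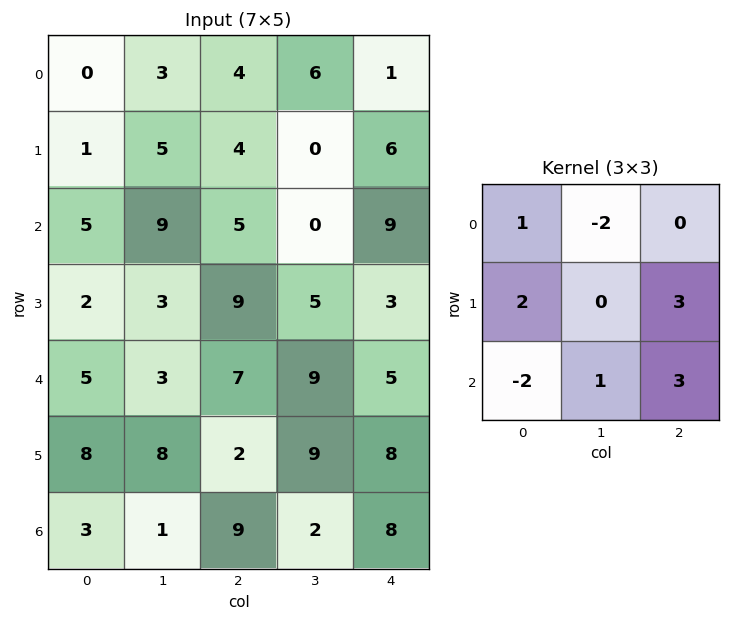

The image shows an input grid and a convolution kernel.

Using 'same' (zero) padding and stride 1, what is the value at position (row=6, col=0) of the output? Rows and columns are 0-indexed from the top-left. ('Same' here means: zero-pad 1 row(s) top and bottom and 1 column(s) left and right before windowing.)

-13

The receptive field on the zero-padded input at this output position is [0 8 8 / 0 3 1 / 0 0 0]. Elementwise product with the kernel and sum: 0·1 + 8·-2 + 0·2 + 1·3 + 0·-2 + 0·1 + 0·3.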